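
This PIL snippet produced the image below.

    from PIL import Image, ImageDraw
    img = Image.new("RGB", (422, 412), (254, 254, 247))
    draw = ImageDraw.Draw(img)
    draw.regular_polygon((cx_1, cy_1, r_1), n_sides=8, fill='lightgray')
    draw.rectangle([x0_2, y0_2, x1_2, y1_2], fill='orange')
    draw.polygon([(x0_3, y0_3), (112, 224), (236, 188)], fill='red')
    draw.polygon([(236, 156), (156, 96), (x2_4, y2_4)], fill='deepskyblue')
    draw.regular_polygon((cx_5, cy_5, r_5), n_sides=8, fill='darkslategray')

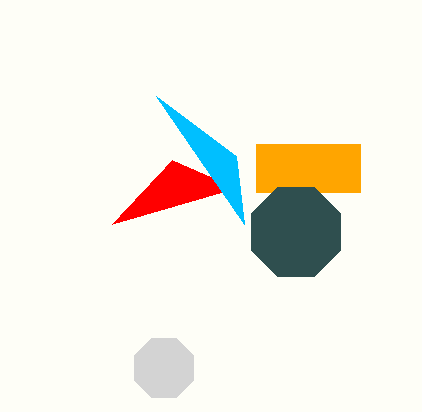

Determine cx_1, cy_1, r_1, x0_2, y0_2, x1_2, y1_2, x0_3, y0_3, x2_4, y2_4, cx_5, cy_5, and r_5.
cx_1 = 164
cy_1 = 368
r_1 = 32
x0_2 = 256
y0_2 = 144
x1_2 = 360
y1_2 = 192
x0_3 = 172
y0_3 = 160
x2_4 = 244
y2_4 = 224
cx_5 = 296
cy_5 = 232
r_5 = 48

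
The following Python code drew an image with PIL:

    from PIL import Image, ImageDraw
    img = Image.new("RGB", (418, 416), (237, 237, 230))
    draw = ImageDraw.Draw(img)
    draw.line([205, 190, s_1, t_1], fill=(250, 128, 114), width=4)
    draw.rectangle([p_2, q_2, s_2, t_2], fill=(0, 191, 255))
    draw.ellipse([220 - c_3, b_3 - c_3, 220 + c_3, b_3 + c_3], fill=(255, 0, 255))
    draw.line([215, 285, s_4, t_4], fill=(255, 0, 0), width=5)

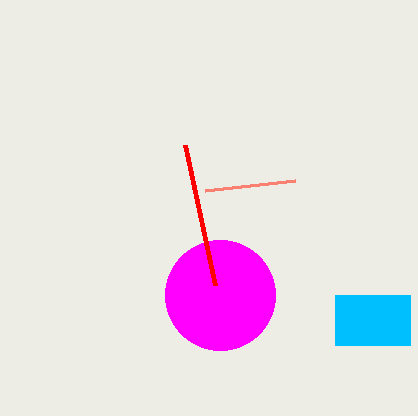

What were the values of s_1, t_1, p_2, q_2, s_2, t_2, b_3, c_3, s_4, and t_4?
s_1 = 295
t_1 = 180
p_2 = 335
q_2 = 295
s_2 = 410
t_2 = 345
b_3 = 295
c_3 = 55
s_4 = 185
t_4 = 145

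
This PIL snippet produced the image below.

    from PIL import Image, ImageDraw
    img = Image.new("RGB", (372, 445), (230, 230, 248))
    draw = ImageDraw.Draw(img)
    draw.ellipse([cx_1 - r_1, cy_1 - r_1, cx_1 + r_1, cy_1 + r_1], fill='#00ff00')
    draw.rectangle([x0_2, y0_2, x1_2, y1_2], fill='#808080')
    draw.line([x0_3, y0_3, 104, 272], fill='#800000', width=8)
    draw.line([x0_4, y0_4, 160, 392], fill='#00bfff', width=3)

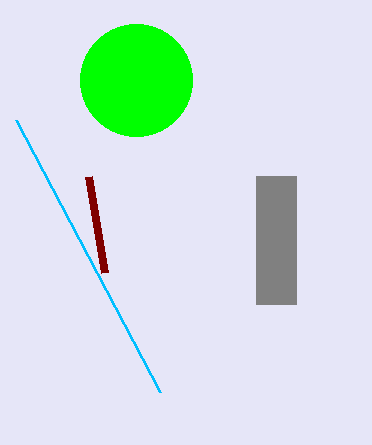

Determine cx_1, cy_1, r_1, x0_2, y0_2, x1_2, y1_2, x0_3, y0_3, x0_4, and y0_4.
cx_1 = 136, cy_1 = 80, r_1 = 56, x0_2 = 256, y0_2 = 176, x1_2 = 296, y1_2 = 304, x0_3 = 88, y0_3 = 176, x0_4 = 16, y0_4 = 120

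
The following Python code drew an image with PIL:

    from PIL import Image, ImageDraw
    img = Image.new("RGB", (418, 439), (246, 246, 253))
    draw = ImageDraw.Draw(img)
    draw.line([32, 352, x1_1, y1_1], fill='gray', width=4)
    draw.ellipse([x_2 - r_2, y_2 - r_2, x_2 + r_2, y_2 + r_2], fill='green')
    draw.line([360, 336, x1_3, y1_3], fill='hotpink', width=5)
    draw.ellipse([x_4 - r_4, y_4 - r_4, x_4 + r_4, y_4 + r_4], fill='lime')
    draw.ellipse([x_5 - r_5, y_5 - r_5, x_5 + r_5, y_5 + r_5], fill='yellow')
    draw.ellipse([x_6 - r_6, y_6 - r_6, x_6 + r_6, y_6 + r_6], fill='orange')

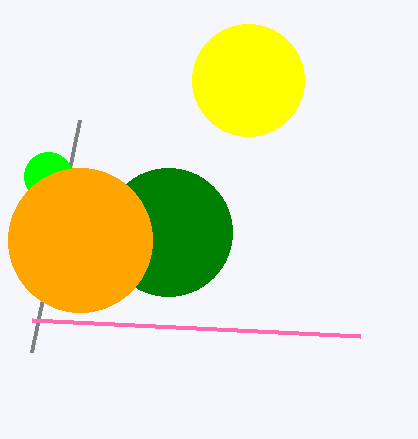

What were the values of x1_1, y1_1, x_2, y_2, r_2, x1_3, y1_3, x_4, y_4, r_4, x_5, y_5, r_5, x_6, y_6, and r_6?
x1_1 = 80; y1_1 = 120; x_2 = 168; y_2 = 232; r_2 = 64; x1_3 = 32; y1_3 = 320; x_4 = 48; y_4 = 176; r_4 = 24; x_5 = 248; y_5 = 80; r_5 = 56; x_6 = 80; y_6 = 240; r_6 = 72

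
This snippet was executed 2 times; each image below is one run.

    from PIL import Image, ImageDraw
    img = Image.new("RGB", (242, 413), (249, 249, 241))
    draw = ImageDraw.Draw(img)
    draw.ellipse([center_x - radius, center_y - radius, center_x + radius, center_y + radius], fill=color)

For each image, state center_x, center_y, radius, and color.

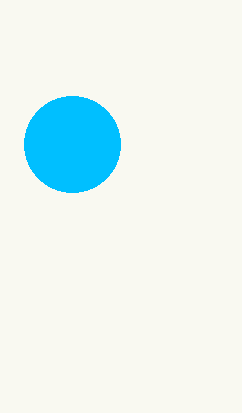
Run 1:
center_x = 72; center_y = 144; radius = 48; color = 'deepskyblue'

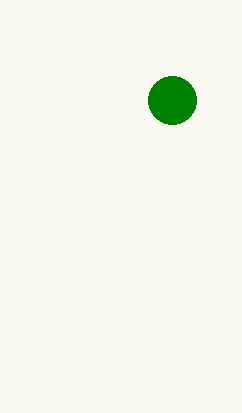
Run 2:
center_x = 172
center_y = 100
radius = 24
color = 'green'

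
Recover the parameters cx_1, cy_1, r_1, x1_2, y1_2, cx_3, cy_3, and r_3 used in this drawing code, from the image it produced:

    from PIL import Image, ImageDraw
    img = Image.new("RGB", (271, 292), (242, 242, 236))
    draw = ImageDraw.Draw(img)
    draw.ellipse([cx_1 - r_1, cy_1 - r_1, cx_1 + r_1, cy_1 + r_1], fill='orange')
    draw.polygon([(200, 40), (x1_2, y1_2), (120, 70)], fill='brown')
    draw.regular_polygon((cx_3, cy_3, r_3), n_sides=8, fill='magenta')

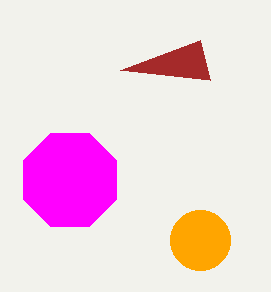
cx_1 = 200; cy_1 = 240; r_1 = 30; x1_2 = 210; y1_2 = 80; cx_3 = 70; cy_3 = 180; r_3 = 50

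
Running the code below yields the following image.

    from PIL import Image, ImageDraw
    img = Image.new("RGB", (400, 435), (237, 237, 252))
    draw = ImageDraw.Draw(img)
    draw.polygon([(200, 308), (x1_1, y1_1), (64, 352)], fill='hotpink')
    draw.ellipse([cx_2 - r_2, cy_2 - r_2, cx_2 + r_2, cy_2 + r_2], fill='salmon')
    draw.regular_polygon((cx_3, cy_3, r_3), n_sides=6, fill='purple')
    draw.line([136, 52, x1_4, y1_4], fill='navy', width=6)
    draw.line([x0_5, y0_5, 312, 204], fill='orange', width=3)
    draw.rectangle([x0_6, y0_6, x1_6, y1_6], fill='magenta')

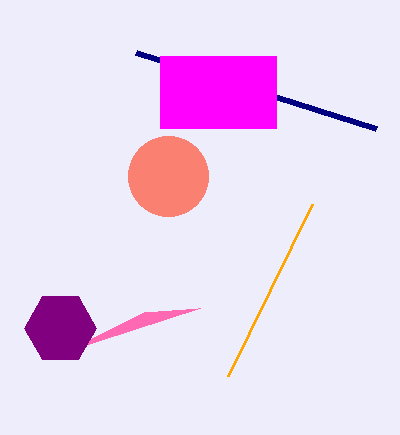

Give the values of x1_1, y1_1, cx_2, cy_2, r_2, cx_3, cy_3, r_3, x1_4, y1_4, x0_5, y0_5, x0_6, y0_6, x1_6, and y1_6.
x1_1 = 144
y1_1 = 312
cx_2 = 168
cy_2 = 176
r_2 = 40
cx_3 = 60
cy_3 = 328
r_3 = 36
x1_4 = 376
y1_4 = 128
x0_5 = 228
y0_5 = 376
x0_6 = 160
y0_6 = 56
x1_6 = 276
y1_6 = 128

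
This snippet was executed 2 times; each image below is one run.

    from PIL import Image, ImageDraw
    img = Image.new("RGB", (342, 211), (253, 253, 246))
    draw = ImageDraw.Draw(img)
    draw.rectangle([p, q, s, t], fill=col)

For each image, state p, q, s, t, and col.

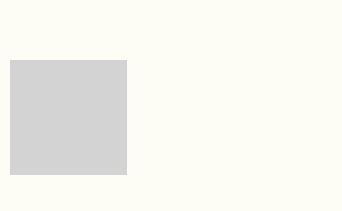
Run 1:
p = 10
q = 60
s = 126
t = 174
col = 'lightgray'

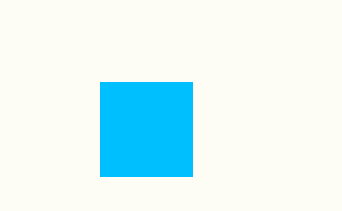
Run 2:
p = 100, q = 82, s = 192, t = 176, col = 'deepskyblue'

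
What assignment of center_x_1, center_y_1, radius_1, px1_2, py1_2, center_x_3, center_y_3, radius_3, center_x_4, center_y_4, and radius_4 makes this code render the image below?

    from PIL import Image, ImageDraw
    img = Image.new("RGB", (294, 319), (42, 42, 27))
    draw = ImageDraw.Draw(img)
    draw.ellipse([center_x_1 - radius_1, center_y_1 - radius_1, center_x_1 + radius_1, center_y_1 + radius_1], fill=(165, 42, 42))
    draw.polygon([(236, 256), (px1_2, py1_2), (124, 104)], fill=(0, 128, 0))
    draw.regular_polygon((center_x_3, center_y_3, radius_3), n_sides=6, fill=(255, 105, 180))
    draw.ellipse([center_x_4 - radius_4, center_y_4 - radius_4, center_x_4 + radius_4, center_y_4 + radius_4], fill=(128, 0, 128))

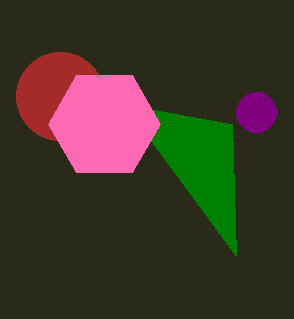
center_x_1 = 60
center_y_1 = 96
radius_1 = 44
px1_2 = 232
py1_2 = 124
center_x_3 = 104
center_y_3 = 124
radius_3 = 56
center_x_4 = 256
center_y_4 = 112
radius_4 = 20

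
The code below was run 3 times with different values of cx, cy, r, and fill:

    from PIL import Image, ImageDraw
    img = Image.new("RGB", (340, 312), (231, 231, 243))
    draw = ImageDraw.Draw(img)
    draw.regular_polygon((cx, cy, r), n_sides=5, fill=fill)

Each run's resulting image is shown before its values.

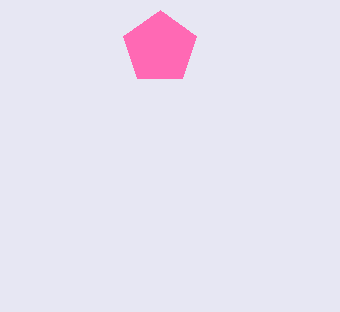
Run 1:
cx = 160, cy = 48, r = 38, fill = 'hotpink'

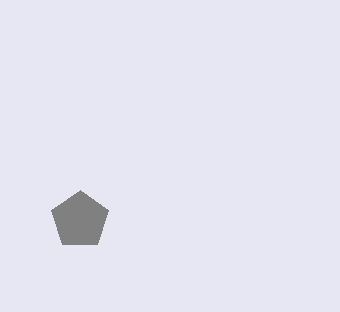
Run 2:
cx = 80; cy = 220; r = 30; fill = 'gray'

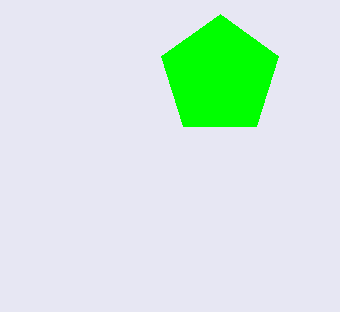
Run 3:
cx = 220, cy = 76, r = 62, fill = 'lime'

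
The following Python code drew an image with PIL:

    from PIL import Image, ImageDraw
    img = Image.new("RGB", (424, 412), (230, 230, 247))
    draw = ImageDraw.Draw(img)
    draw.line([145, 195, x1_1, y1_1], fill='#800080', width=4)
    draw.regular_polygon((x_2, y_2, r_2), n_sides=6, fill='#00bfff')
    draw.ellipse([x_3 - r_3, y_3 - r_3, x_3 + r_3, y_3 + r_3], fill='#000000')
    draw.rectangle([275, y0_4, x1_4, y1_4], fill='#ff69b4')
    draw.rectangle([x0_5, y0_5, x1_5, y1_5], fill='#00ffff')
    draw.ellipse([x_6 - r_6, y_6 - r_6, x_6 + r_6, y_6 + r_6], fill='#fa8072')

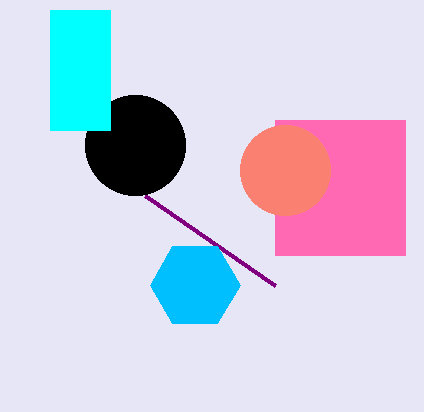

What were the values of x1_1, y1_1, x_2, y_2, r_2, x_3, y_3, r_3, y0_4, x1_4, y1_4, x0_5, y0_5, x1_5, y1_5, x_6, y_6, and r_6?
x1_1 = 275, y1_1 = 285, x_2 = 195, y_2 = 285, r_2 = 45, x_3 = 135, y_3 = 145, r_3 = 50, y0_4 = 120, x1_4 = 405, y1_4 = 255, x0_5 = 50, y0_5 = 10, x1_5 = 110, y1_5 = 130, x_6 = 285, y_6 = 170, r_6 = 45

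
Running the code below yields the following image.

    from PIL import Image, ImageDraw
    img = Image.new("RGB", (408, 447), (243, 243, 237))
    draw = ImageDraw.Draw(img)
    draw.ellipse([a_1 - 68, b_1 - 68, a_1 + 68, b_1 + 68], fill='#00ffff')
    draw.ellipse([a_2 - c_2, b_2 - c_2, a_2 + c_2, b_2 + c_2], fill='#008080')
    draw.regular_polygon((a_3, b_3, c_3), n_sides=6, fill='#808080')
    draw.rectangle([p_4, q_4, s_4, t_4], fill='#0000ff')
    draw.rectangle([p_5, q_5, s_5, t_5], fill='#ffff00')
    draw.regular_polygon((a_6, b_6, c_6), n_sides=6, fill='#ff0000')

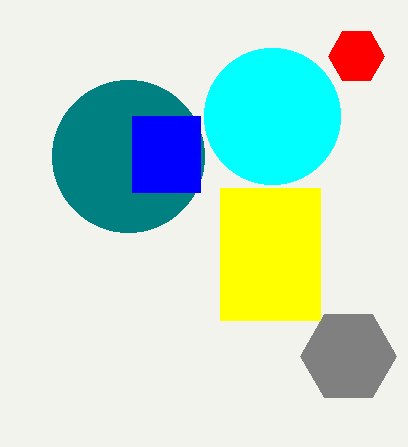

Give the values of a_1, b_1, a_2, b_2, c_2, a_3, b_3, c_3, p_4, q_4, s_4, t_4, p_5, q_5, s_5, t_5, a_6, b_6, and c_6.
a_1 = 272
b_1 = 116
a_2 = 128
b_2 = 156
c_2 = 76
a_3 = 348
b_3 = 356
c_3 = 48
p_4 = 132
q_4 = 116
s_4 = 200
t_4 = 192
p_5 = 220
q_5 = 188
s_5 = 320
t_5 = 320
a_6 = 356
b_6 = 56
c_6 = 28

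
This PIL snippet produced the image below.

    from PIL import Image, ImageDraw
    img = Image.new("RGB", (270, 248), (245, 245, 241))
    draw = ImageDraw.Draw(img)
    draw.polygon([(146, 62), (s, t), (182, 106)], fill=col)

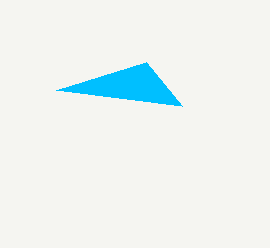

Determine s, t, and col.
s = 56; t = 90; col = 'deepskyblue'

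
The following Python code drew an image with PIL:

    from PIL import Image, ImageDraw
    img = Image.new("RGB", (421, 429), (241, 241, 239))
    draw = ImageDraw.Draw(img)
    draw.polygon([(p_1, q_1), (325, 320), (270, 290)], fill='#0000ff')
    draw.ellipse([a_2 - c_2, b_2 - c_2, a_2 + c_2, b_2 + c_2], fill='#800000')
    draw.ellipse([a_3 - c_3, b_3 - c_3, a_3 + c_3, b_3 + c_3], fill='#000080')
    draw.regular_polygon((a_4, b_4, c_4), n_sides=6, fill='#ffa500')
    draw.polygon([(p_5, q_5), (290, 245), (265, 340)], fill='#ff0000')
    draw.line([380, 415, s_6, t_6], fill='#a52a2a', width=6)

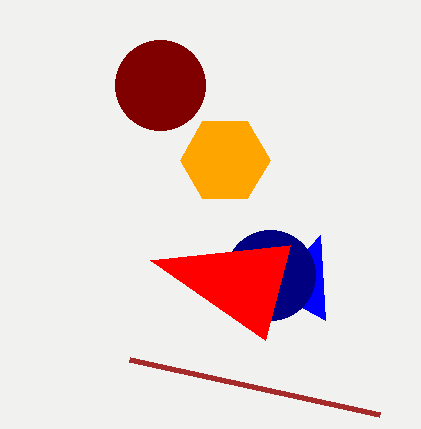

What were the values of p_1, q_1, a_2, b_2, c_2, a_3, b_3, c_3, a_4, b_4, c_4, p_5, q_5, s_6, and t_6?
p_1 = 320
q_1 = 235
a_2 = 160
b_2 = 85
c_2 = 45
a_3 = 270
b_3 = 275
c_3 = 45
a_4 = 225
b_4 = 160
c_4 = 45
p_5 = 150
q_5 = 260
s_6 = 130
t_6 = 360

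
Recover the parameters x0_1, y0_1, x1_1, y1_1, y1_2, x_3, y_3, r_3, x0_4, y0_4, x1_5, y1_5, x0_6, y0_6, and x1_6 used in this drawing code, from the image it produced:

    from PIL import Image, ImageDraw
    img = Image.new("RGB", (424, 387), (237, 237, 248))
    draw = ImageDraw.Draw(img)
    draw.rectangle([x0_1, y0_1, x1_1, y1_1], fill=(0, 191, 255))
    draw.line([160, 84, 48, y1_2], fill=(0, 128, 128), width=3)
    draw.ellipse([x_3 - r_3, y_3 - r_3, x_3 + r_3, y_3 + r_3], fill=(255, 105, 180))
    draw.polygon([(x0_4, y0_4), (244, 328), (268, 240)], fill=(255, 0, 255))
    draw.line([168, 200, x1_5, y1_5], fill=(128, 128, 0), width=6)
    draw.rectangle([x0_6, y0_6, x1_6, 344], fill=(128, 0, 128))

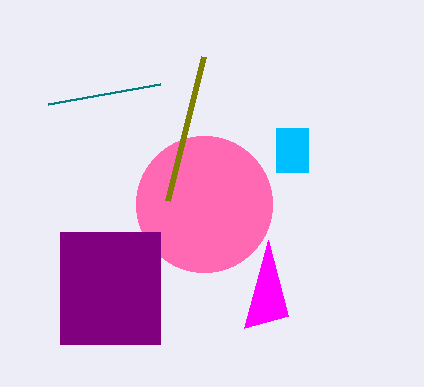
x0_1 = 276, y0_1 = 128, x1_1 = 308, y1_1 = 172, y1_2 = 104, x_3 = 204, y_3 = 204, r_3 = 68, x0_4 = 288, y0_4 = 316, x1_5 = 204, y1_5 = 56, x0_6 = 60, y0_6 = 232, x1_6 = 160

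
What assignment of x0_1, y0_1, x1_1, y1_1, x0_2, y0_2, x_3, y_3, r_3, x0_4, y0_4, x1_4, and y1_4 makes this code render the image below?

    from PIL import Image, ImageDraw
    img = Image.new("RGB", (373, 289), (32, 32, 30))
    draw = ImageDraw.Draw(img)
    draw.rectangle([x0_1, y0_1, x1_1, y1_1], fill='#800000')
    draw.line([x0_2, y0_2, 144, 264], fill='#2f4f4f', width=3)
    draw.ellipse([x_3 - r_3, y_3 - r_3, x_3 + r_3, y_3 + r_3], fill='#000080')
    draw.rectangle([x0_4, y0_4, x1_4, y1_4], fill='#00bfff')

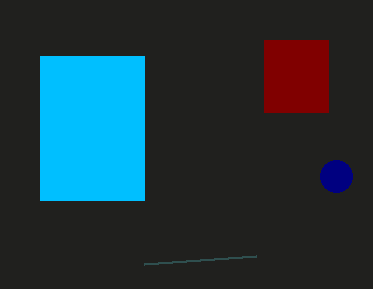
x0_1 = 264
y0_1 = 40
x1_1 = 328
y1_1 = 112
x0_2 = 256
y0_2 = 256
x_3 = 336
y_3 = 176
r_3 = 16
x0_4 = 40
y0_4 = 56
x1_4 = 144
y1_4 = 200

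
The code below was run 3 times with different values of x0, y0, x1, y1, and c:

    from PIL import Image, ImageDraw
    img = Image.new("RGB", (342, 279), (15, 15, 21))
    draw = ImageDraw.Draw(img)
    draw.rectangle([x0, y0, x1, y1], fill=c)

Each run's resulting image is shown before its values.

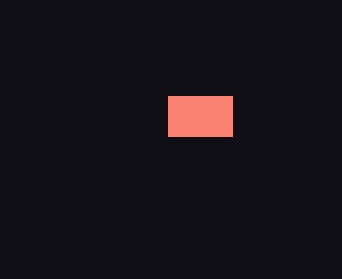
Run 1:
x0 = 168, y0 = 96, x1 = 232, y1 = 136, c = 'salmon'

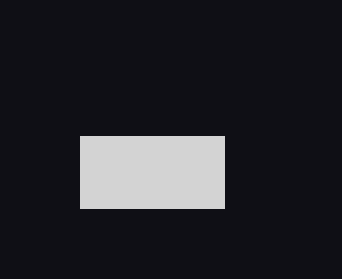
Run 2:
x0 = 80
y0 = 136
x1 = 224
y1 = 208
c = 'lightgray'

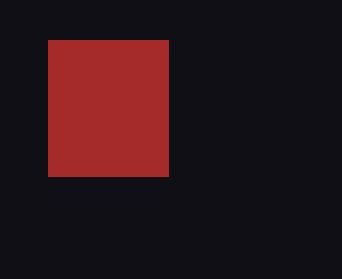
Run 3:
x0 = 48; y0 = 40; x1 = 168; y1 = 176; c = 'brown'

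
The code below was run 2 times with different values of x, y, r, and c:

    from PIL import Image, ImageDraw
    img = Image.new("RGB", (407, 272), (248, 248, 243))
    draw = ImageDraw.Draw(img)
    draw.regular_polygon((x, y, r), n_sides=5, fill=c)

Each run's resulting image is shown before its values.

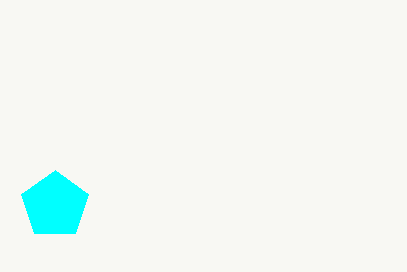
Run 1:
x = 55
y = 205
r = 35
c = 'cyan'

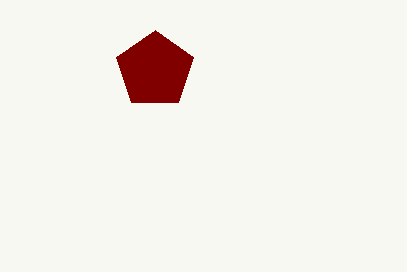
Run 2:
x = 155, y = 70, r = 40, c = 'maroon'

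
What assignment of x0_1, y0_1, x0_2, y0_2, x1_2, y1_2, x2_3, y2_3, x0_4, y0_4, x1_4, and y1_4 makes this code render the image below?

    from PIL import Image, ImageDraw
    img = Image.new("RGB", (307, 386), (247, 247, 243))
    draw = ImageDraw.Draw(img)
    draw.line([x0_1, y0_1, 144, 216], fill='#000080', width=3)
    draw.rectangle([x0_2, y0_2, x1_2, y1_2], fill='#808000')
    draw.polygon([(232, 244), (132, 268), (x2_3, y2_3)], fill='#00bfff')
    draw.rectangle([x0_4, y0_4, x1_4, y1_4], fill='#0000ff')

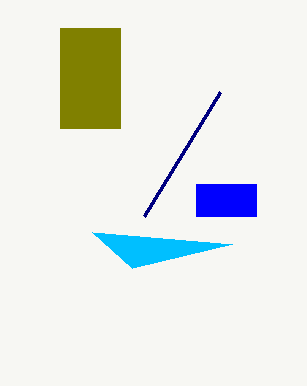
x0_1 = 220; y0_1 = 92; x0_2 = 60; y0_2 = 28; x1_2 = 120; y1_2 = 128; x2_3 = 92; y2_3 = 232; x0_4 = 196; y0_4 = 184; x1_4 = 256; y1_4 = 216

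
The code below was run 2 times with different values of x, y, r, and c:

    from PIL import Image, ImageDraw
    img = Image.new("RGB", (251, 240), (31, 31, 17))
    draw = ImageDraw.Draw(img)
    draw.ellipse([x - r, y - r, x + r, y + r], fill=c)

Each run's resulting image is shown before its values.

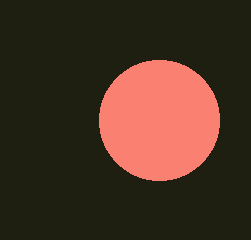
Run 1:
x = 159
y = 120
r = 60
c = 'salmon'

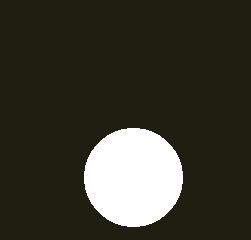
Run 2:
x = 133, y = 177, r = 49, c = 'white'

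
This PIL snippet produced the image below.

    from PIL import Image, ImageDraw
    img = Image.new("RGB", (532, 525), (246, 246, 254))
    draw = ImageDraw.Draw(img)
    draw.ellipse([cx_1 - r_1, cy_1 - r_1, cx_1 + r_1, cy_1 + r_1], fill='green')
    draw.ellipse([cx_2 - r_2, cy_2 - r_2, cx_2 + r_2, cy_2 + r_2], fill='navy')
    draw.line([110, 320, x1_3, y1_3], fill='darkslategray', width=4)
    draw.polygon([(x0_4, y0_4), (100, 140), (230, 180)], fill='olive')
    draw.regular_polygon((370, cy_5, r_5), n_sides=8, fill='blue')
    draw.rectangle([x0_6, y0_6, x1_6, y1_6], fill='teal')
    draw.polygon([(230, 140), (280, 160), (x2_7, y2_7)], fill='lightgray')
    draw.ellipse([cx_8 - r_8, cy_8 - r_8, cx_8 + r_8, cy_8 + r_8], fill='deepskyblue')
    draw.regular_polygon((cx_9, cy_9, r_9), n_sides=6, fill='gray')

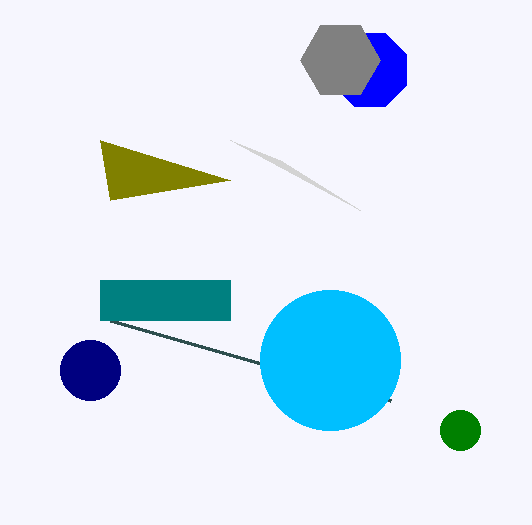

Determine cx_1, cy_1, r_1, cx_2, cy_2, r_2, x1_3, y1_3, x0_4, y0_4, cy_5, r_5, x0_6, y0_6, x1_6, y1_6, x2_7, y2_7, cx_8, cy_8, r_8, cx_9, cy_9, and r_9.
cx_1 = 460; cy_1 = 430; r_1 = 20; cx_2 = 90; cy_2 = 370; r_2 = 30; x1_3 = 390; y1_3 = 400; x0_4 = 110; y0_4 = 200; cy_5 = 70; r_5 = 40; x0_6 = 100; y0_6 = 280; x1_6 = 230; y1_6 = 320; x2_7 = 360; y2_7 = 210; cx_8 = 330; cy_8 = 360; r_8 = 70; cx_9 = 340; cy_9 = 60; r_9 = 40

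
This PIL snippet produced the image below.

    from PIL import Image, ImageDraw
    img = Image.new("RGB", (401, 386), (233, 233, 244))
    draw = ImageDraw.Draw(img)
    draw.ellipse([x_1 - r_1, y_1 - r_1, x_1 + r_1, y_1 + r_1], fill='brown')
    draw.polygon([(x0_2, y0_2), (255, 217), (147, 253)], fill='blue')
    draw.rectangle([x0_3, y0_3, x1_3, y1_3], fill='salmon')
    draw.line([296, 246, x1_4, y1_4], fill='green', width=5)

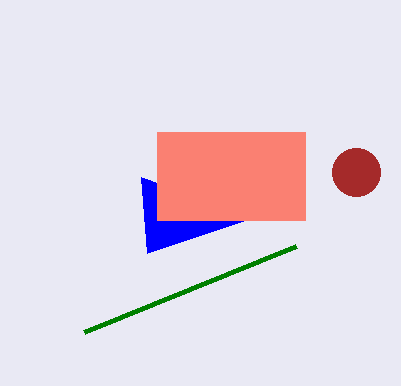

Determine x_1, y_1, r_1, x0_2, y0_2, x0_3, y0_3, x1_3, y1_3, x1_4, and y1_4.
x_1 = 356; y_1 = 172; r_1 = 24; x0_2 = 141; y0_2 = 177; x0_3 = 157; y0_3 = 132; x1_3 = 305; y1_3 = 220; x1_4 = 84; y1_4 = 332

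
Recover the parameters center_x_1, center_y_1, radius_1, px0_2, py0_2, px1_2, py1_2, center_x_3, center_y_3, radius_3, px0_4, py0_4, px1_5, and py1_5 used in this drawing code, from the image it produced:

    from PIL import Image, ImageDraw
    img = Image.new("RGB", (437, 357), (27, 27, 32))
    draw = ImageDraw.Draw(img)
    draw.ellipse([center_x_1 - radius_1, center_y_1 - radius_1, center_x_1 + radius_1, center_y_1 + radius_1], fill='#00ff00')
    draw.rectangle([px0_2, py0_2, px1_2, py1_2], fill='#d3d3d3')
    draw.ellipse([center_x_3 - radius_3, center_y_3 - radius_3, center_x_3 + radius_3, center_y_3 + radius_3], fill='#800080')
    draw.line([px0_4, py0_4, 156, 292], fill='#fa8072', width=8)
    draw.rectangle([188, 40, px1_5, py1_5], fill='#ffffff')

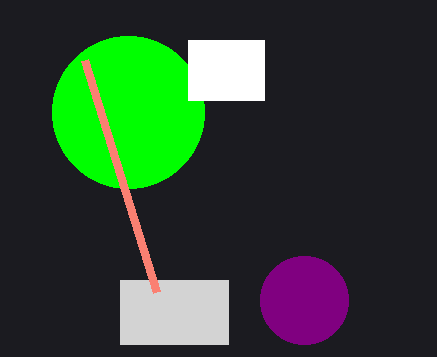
center_x_1 = 128, center_y_1 = 112, radius_1 = 76, px0_2 = 120, py0_2 = 280, px1_2 = 228, py1_2 = 344, center_x_3 = 304, center_y_3 = 300, radius_3 = 44, px0_4 = 84, py0_4 = 60, px1_5 = 264, py1_5 = 100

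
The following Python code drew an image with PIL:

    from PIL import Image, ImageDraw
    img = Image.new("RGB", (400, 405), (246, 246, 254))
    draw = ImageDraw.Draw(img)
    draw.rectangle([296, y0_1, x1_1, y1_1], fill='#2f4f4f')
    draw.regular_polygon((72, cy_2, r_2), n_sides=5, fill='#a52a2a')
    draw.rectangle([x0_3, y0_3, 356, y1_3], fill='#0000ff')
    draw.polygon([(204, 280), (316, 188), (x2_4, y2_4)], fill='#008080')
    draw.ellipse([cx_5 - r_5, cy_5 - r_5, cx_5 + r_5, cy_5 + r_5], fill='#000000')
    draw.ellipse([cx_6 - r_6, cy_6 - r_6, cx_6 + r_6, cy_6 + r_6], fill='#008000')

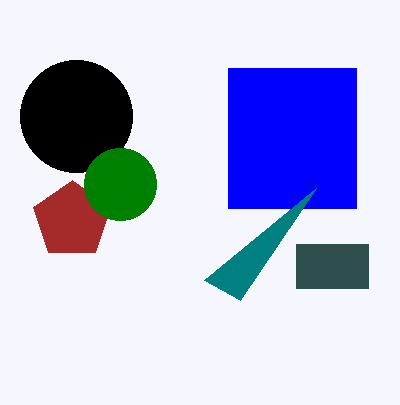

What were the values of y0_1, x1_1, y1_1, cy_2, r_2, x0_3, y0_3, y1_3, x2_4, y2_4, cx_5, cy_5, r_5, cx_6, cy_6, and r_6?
y0_1 = 244
x1_1 = 368
y1_1 = 288
cy_2 = 220
r_2 = 40
x0_3 = 228
y0_3 = 68
y1_3 = 208
x2_4 = 240
y2_4 = 300
cx_5 = 76
cy_5 = 116
r_5 = 56
cx_6 = 120
cy_6 = 184
r_6 = 36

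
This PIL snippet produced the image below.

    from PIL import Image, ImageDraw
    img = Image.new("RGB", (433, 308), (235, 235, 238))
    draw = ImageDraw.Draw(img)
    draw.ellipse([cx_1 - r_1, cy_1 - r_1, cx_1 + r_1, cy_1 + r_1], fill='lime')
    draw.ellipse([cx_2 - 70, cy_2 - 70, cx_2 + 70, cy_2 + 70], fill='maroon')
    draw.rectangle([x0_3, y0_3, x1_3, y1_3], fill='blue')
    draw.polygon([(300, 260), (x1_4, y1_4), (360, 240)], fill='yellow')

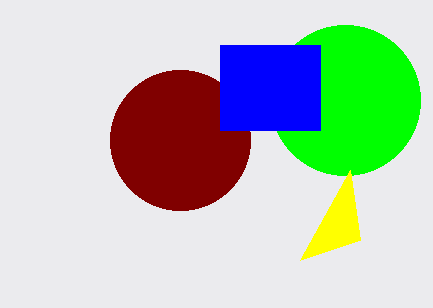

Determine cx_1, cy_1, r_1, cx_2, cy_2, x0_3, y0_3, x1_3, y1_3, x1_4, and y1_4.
cx_1 = 345
cy_1 = 100
r_1 = 75
cx_2 = 180
cy_2 = 140
x0_3 = 220
y0_3 = 45
x1_3 = 320
y1_3 = 130
x1_4 = 350
y1_4 = 170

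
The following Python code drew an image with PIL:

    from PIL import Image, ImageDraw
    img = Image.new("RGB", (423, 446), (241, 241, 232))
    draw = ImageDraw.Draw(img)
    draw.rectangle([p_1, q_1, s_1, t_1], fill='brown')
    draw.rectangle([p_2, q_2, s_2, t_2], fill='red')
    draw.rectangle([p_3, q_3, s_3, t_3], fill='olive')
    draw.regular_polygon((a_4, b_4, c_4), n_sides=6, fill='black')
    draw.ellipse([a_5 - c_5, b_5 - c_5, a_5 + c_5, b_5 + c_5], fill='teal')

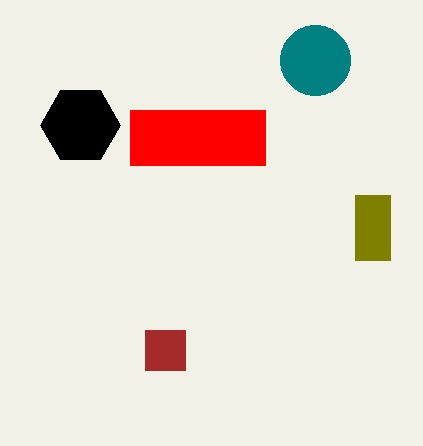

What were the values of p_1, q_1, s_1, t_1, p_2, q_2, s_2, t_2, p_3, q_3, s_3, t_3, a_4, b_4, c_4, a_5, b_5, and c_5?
p_1 = 145
q_1 = 330
s_1 = 185
t_1 = 370
p_2 = 130
q_2 = 110
s_2 = 265
t_2 = 165
p_3 = 355
q_3 = 195
s_3 = 390
t_3 = 260
a_4 = 80
b_4 = 125
c_4 = 40
a_5 = 315
b_5 = 60
c_5 = 35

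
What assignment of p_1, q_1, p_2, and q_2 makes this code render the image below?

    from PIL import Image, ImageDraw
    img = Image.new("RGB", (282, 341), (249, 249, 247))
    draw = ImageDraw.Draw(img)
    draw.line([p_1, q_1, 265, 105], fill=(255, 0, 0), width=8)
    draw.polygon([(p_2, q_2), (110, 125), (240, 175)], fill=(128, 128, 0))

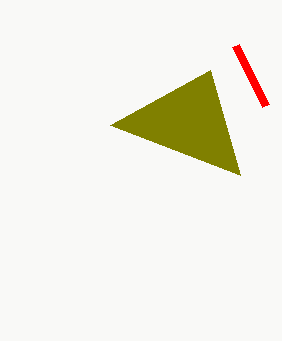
p_1 = 235; q_1 = 45; p_2 = 210; q_2 = 70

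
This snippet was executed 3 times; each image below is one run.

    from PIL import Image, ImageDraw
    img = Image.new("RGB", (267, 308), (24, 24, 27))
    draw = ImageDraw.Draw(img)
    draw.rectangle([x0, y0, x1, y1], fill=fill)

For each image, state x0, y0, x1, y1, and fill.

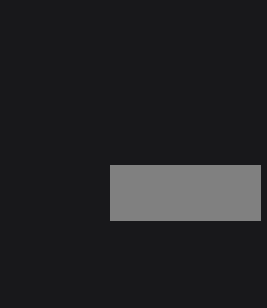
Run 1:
x0 = 110; y0 = 165; x1 = 260; y1 = 220; fill = 'gray'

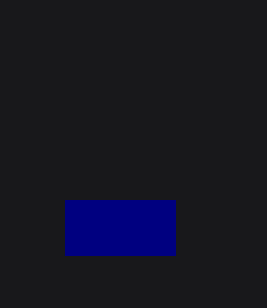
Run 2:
x0 = 65, y0 = 200, x1 = 175, y1 = 255, fill = 'navy'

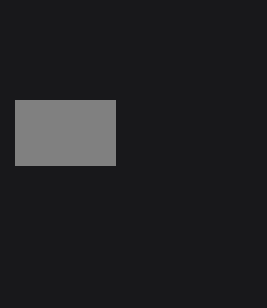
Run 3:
x0 = 15, y0 = 100, x1 = 115, y1 = 165, fill = 'gray'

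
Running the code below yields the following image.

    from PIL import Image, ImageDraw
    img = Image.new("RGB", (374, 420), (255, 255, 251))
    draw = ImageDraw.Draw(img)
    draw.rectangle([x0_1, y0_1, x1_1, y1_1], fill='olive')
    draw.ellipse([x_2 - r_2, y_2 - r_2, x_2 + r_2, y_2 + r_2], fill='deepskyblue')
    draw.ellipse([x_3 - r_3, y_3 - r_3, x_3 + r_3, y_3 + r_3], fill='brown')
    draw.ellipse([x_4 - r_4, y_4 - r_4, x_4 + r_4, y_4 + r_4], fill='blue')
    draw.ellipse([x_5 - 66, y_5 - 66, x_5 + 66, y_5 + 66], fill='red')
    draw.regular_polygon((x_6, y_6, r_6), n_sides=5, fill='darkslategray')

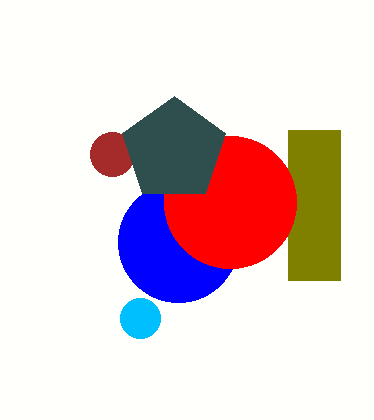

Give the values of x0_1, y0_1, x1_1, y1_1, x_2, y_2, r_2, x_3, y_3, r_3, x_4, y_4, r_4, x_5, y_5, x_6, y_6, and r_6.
x0_1 = 288, y0_1 = 130, x1_1 = 340, y1_1 = 280, x_2 = 140, y_2 = 318, r_2 = 20, x_3 = 112, y_3 = 154, r_3 = 22, x_4 = 178, y_4 = 242, r_4 = 60, x_5 = 230, y_5 = 202, x_6 = 174, y_6 = 150, r_6 = 54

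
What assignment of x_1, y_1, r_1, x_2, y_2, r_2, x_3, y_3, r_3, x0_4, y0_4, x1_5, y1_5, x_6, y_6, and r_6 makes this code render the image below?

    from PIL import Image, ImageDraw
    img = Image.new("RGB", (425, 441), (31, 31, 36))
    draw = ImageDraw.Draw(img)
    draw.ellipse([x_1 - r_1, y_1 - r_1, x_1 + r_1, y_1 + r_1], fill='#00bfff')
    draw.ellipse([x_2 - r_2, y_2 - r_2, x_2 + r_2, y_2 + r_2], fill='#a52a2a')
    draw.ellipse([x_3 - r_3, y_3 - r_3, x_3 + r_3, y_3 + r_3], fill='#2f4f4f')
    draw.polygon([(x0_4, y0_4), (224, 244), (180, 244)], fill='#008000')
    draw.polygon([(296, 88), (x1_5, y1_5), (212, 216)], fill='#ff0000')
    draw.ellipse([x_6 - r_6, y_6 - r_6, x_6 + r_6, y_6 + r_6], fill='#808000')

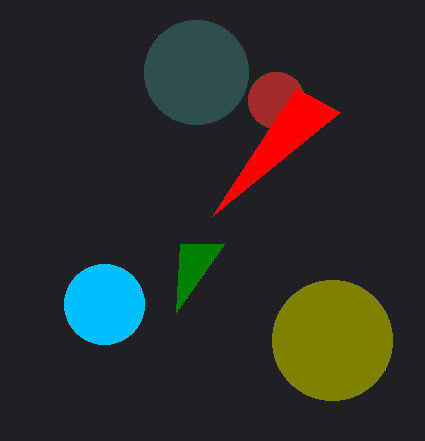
x_1 = 104, y_1 = 304, r_1 = 40, x_2 = 276, y_2 = 100, r_2 = 28, x_3 = 196, y_3 = 72, r_3 = 52, x0_4 = 176, y0_4 = 312, x1_5 = 340, y1_5 = 112, x_6 = 332, y_6 = 340, r_6 = 60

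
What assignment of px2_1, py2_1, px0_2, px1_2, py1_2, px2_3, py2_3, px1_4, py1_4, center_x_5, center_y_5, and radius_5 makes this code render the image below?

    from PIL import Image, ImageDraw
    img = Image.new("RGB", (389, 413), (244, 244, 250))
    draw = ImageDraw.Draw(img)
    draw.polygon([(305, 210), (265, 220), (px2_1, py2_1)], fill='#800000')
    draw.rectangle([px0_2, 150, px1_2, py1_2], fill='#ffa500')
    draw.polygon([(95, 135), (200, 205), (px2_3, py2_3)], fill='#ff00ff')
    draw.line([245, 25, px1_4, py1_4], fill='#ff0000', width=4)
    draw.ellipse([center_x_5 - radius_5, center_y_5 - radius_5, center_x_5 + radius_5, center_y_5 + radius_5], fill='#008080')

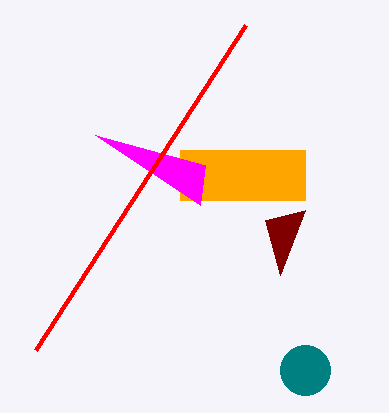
px2_1 = 280; py2_1 = 275; px0_2 = 180; px1_2 = 305; py1_2 = 200; px2_3 = 205; py2_3 = 165; px1_4 = 35; py1_4 = 350; center_x_5 = 305; center_y_5 = 370; radius_5 = 25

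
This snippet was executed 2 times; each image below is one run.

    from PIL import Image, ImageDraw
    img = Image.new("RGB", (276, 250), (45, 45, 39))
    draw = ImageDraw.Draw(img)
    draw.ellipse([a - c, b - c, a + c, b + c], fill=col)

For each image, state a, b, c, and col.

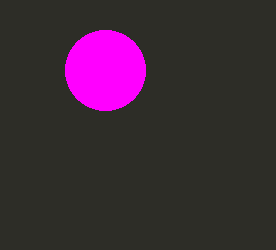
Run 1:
a = 105
b = 70
c = 40
col = 'magenta'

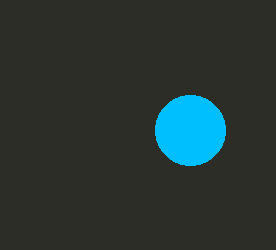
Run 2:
a = 190, b = 130, c = 35, col = 'deepskyblue'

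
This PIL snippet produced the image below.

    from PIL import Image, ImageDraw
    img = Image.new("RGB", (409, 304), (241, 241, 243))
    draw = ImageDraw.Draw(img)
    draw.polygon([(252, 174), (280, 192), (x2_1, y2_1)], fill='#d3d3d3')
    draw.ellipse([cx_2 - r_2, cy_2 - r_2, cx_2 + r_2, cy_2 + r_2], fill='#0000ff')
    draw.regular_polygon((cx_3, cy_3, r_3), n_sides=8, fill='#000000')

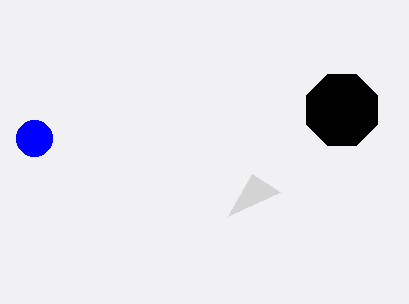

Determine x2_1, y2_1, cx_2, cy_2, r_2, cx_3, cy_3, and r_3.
x2_1 = 228, y2_1 = 216, cx_2 = 34, cy_2 = 138, r_2 = 18, cx_3 = 342, cy_3 = 110, r_3 = 38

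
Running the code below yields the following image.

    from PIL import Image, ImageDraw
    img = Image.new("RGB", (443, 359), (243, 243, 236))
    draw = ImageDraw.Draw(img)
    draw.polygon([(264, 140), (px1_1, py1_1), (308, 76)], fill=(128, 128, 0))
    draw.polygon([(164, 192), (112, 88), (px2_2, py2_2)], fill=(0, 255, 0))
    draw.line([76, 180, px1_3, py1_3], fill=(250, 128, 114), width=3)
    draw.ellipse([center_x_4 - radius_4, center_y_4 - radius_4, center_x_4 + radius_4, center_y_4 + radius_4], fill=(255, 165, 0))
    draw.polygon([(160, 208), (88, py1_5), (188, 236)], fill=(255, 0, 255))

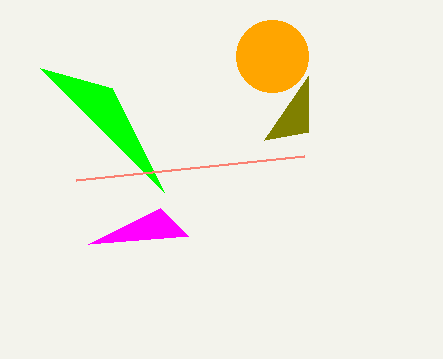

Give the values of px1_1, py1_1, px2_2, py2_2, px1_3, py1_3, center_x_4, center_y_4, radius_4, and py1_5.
px1_1 = 308; py1_1 = 132; px2_2 = 40; py2_2 = 68; px1_3 = 304; py1_3 = 156; center_x_4 = 272; center_y_4 = 56; radius_4 = 36; py1_5 = 244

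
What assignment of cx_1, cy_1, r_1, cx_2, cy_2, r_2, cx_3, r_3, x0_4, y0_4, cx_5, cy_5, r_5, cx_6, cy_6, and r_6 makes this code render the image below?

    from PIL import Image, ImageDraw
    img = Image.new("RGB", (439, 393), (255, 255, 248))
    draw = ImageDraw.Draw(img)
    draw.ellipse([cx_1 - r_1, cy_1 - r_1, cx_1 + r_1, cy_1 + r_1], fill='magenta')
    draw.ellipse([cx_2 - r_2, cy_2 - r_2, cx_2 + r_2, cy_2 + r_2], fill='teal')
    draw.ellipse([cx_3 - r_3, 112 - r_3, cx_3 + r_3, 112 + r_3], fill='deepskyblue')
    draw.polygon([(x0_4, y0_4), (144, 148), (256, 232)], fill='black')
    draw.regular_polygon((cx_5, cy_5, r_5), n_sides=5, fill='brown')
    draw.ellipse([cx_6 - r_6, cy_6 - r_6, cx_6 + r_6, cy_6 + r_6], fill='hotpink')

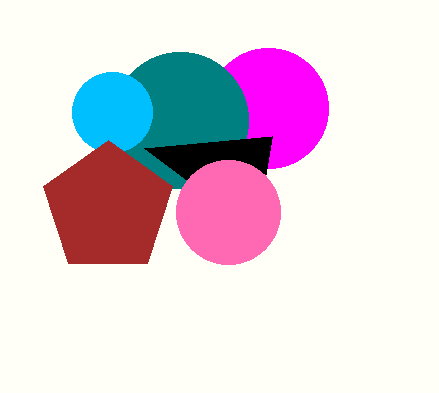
cx_1 = 268; cy_1 = 108; r_1 = 60; cx_2 = 180; cy_2 = 120; r_2 = 68; cx_3 = 112; r_3 = 40; x0_4 = 272; y0_4 = 136; cx_5 = 108; cy_5 = 208; r_5 = 68; cx_6 = 228; cy_6 = 212; r_6 = 52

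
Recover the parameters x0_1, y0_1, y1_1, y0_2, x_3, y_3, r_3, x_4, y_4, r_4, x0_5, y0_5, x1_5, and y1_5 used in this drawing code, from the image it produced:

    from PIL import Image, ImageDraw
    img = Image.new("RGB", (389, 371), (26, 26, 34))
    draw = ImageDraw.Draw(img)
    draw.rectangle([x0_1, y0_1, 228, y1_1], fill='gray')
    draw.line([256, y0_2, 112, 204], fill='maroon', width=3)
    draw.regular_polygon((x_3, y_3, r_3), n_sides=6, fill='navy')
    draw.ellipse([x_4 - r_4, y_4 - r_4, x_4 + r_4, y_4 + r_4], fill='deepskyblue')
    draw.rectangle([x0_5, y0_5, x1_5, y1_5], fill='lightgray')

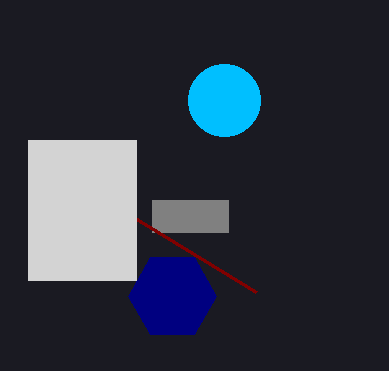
x0_1 = 152, y0_1 = 200, y1_1 = 232, y0_2 = 292, x_3 = 172, y_3 = 296, r_3 = 44, x_4 = 224, y_4 = 100, r_4 = 36, x0_5 = 28, y0_5 = 140, x1_5 = 136, y1_5 = 280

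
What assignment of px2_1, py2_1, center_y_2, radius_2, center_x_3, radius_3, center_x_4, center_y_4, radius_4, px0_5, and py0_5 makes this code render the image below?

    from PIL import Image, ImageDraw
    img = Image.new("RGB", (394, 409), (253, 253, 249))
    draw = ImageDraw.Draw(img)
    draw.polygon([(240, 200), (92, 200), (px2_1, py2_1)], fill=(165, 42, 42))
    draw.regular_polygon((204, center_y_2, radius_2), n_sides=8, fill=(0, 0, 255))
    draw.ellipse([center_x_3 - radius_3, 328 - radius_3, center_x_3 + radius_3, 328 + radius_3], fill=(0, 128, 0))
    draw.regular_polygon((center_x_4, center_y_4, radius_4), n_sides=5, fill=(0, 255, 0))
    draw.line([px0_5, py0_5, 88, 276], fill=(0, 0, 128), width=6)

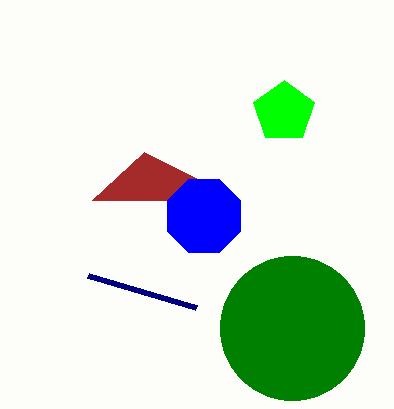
px2_1 = 144; py2_1 = 152; center_y_2 = 216; radius_2 = 40; center_x_3 = 292; radius_3 = 72; center_x_4 = 284; center_y_4 = 112; radius_4 = 32; px0_5 = 196; py0_5 = 308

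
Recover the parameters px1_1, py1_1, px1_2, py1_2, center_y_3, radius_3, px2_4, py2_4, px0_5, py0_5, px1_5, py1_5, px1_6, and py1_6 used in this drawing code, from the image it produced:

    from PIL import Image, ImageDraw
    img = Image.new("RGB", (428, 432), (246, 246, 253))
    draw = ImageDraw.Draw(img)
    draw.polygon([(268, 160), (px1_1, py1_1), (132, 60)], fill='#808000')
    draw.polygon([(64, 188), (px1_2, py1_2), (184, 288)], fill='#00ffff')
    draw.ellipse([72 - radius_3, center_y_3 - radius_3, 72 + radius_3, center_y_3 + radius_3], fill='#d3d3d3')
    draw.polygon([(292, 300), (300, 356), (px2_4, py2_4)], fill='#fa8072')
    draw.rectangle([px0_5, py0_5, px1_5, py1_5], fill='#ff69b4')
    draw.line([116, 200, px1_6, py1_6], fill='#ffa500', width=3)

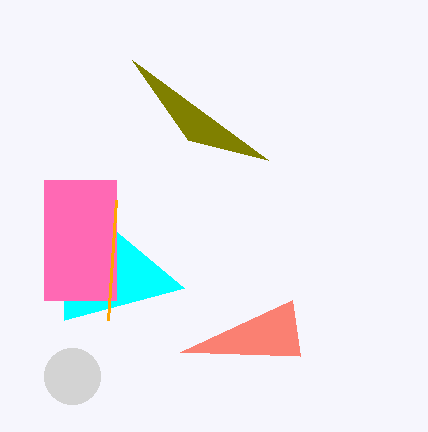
px1_1 = 188, py1_1 = 140, px1_2 = 64, py1_2 = 320, center_y_3 = 376, radius_3 = 28, px2_4 = 180, py2_4 = 352, px0_5 = 44, py0_5 = 180, px1_5 = 116, py1_5 = 300, px1_6 = 108, py1_6 = 320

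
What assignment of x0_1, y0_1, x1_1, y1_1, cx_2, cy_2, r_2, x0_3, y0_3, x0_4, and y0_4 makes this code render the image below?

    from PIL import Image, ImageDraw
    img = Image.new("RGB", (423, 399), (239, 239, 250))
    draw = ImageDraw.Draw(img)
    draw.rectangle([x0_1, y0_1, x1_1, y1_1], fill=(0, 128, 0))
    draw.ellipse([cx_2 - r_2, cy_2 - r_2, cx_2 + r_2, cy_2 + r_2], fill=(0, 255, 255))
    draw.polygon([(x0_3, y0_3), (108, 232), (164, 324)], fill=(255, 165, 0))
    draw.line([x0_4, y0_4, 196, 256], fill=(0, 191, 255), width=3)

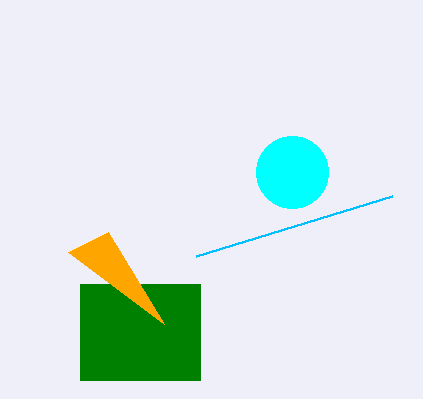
x0_1 = 80, y0_1 = 284, x1_1 = 200, y1_1 = 380, cx_2 = 292, cy_2 = 172, r_2 = 36, x0_3 = 68, y0_3 = 252, x0_4 = 392, y0_4 = 196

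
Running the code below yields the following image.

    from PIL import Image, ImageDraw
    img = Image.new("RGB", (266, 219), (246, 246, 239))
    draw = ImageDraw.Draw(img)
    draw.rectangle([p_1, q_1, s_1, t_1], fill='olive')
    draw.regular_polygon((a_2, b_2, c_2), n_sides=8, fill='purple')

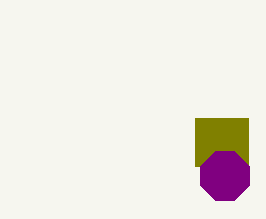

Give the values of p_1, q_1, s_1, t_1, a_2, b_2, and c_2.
p_1 = 195; q_1 = 118; s_1 = 248; t_1 = 166; a_2 = 225; b_2 = 176; c_2 = 26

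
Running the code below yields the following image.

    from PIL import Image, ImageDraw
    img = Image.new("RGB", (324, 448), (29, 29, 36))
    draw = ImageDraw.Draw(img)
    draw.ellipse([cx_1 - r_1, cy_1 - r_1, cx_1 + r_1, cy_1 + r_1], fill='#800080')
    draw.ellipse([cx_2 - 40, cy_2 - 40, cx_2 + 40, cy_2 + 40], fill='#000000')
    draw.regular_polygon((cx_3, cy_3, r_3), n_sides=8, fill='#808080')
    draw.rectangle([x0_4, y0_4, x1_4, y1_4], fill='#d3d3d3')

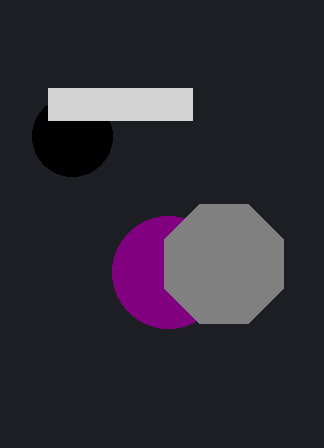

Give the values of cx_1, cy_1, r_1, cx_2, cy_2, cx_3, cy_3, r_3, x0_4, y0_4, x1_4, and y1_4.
cx_1 = 168, cy_1 = 272, r_1 = 56, cx_2 = 72, cy_2 = 136, cx_3 = 224, cy_3 = 264, r_3 = 64, x0_4 = 48, y0_4 = 88, x1_4 = 192, y1_4 = 120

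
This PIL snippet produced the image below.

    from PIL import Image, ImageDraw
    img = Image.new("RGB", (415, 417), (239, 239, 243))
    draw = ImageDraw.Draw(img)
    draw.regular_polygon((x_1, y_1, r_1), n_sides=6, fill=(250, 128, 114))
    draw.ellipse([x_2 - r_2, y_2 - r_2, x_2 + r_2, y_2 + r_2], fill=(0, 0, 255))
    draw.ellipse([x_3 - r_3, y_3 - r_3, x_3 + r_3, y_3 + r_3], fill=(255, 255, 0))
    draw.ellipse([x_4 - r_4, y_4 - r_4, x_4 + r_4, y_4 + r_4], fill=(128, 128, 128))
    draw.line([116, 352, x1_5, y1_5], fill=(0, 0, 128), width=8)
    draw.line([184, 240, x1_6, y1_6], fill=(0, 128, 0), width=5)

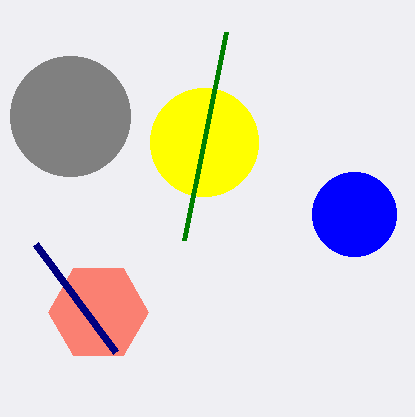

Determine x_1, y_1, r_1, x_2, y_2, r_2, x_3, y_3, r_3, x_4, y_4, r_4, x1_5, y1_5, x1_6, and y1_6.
x_1 = 98
y_1 = 312
r_1 = 50
x_2 = 354
y_2 = 214
r_2 = 42
x_3 = 204
y_3 = 142
r_3 = 54
x_4 = 70
y_4 = 116
r_4 = 60
x1_5 = 36
y1_5 = 244
x1_6 = 226
y1_6 = 32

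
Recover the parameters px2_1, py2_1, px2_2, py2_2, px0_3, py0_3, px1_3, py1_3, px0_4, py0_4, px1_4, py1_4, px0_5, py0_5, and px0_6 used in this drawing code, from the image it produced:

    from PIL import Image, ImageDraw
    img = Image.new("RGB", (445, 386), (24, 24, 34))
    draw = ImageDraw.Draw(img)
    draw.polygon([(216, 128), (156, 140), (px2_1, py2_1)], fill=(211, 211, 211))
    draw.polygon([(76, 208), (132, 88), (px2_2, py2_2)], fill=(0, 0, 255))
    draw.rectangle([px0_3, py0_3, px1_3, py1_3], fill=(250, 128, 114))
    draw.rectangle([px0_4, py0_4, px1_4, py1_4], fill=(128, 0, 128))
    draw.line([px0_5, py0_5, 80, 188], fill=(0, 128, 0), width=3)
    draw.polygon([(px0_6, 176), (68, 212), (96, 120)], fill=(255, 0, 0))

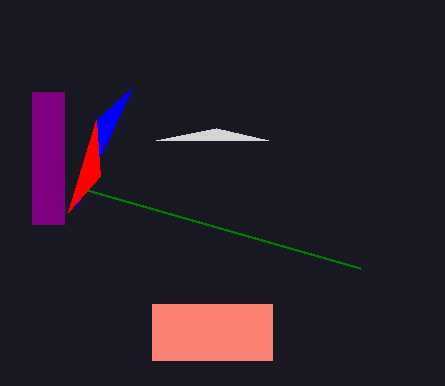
px2_1 = 268, py2_1 = 140, px2_2 = 96, py2_2 = 120, px0_3 = 152, py0_3 = 304, px1_3 = 272, py1_3 = 360, px0_4 = 32, py0_4 = 92, px1_4 = 64, py1_4 = 224, px0_5 = 360, py0_5 = 268, px0_6 = 100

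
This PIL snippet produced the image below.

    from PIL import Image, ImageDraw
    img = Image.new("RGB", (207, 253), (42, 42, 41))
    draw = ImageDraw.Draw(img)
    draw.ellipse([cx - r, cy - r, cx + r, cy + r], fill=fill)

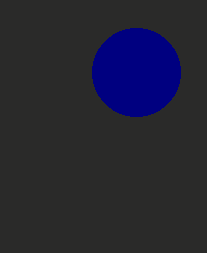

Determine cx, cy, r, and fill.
cx = 136
cy = 72
r = 44
fill = 'navy'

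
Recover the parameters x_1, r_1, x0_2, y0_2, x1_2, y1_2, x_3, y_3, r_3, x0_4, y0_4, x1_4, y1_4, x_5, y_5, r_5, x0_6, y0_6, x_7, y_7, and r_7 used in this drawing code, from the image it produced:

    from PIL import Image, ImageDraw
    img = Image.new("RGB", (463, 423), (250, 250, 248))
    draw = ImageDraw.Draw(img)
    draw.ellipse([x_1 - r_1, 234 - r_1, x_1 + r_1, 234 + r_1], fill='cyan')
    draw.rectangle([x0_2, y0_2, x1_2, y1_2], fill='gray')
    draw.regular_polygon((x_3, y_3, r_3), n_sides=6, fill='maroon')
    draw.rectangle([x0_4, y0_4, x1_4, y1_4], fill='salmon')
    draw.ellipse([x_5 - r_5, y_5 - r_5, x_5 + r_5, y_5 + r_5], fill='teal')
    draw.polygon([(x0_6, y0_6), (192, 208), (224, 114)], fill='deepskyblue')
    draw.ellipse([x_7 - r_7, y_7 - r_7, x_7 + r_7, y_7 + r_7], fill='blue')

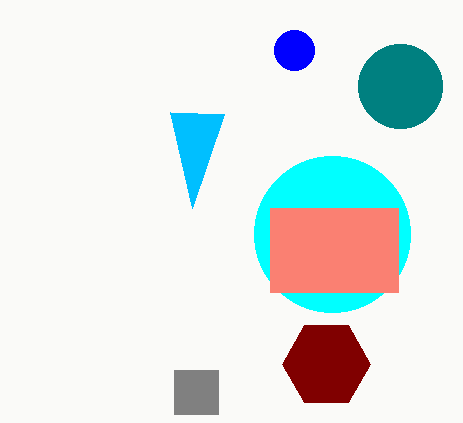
x_1 = 332, r_1 = 78, x0_2 = 174, y0_2 = 370, x1_2 = 218, y1_2 = 414, x_3 = 326, y_3 = 364, r_3 = 44, x0_4 = 270, y0_4 = 208, x1_4 = 398, y1_4 = 292, x_5 = 400, y_5 = 86, r_5 = 42, x0_6 = 170, y0_6 = 112, x_7 = 294, y_7 = 50, r_7 = 20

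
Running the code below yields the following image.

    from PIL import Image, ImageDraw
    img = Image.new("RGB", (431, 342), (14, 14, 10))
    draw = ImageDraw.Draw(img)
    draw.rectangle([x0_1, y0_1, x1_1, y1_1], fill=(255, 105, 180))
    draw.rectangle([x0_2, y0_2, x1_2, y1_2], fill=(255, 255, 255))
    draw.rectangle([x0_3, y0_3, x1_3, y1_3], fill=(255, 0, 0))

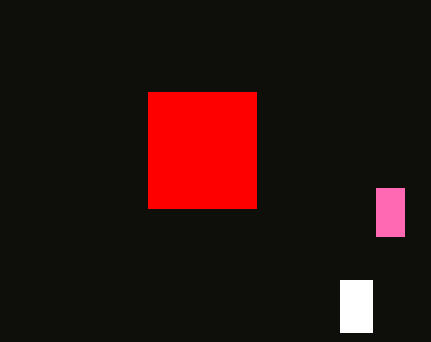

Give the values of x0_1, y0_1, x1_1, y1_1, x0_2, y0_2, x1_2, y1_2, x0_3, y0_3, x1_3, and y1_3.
x0_1 = 376, y0_1 = 188, x1_1 = 404, y1_1 = 236, x0_2 = 340, y0_2 = 280, x1_2 = 372, y1_2 = 332, x0_3 = 148, y0_3 = 92, x1_3 = 256, y1_3 = 208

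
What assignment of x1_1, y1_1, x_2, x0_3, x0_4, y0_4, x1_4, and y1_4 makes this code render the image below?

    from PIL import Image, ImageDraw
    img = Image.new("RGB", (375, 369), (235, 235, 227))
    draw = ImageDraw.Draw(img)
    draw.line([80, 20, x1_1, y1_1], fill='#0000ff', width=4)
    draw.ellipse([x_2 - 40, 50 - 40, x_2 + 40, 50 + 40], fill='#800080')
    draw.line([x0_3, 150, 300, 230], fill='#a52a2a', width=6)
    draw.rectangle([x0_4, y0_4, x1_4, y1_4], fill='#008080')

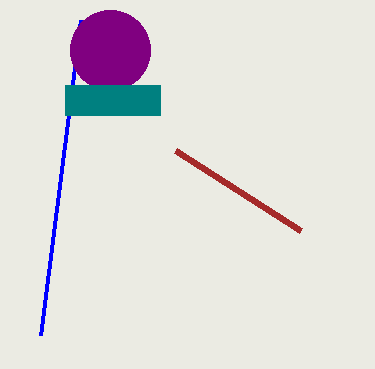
x1_1 = 40; y1_1 = 335; x_2 = 110; x0_3 = 175; x0_4 = 65; y0_4 = 85; x1_4 = 160; y1_4 = 115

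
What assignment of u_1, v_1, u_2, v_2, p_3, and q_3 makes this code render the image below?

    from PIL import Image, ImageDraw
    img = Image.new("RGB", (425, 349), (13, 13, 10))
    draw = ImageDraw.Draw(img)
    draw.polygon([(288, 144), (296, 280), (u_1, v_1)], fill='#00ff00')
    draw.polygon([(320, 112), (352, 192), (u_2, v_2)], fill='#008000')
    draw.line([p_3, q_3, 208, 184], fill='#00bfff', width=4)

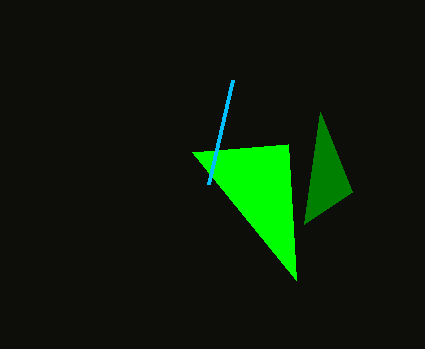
u_1 = 192
v_1 = 152
u_2 = 304
v_2 = 224
p_3 = 232
q_3 = 80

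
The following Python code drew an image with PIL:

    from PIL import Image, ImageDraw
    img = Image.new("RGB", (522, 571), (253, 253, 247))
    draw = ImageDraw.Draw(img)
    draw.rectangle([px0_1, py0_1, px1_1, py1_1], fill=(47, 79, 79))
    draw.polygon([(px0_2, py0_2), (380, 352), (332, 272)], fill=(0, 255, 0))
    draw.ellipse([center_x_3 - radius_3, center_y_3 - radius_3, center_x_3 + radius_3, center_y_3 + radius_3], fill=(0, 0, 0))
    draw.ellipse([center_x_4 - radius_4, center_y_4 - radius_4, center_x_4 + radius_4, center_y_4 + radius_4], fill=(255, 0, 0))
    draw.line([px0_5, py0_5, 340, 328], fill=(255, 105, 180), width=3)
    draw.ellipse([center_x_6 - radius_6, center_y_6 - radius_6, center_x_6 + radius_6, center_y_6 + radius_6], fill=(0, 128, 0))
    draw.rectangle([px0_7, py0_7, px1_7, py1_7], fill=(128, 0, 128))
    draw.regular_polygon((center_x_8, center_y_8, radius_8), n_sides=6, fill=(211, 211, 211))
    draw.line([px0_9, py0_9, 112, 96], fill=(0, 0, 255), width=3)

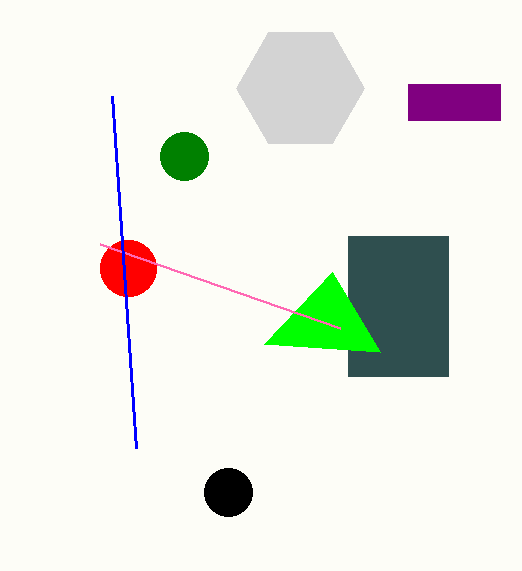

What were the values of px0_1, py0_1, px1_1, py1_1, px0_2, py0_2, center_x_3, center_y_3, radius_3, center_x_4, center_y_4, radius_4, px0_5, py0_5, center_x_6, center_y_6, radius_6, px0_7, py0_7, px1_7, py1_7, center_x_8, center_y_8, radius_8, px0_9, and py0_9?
px0_1 = 348, py0_1 = 236, px1_1 = 448, py1_1 = 376, px0_2 = 264, py0_2 = 344, center_x_3 = 228, center_y_3 = 492, radius_3 = 24, center_x_4 = 128, center_y_4 = 268, radius_4 = 28, px0_5 = 100, py0_5 = 244, center_x_6 = 184, center_y_6 = 156, radius_6 = 24, px0_7 = 408, py0_7 = 84, px1_7 = 500, py1_7 = 120, center_x_8 = 300, center_y_8 = 88, radius_8 = 64, px0_9 = 136, py0_9 = 448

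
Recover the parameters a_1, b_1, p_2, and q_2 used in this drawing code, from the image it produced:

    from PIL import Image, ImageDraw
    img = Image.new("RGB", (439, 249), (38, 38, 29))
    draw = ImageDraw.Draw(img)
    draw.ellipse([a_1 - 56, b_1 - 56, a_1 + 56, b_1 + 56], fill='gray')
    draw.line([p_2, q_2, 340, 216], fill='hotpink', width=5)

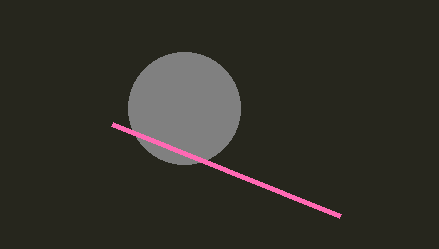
a_1 = 184, b_1 = 108, p_2 = 112, q_2 = 124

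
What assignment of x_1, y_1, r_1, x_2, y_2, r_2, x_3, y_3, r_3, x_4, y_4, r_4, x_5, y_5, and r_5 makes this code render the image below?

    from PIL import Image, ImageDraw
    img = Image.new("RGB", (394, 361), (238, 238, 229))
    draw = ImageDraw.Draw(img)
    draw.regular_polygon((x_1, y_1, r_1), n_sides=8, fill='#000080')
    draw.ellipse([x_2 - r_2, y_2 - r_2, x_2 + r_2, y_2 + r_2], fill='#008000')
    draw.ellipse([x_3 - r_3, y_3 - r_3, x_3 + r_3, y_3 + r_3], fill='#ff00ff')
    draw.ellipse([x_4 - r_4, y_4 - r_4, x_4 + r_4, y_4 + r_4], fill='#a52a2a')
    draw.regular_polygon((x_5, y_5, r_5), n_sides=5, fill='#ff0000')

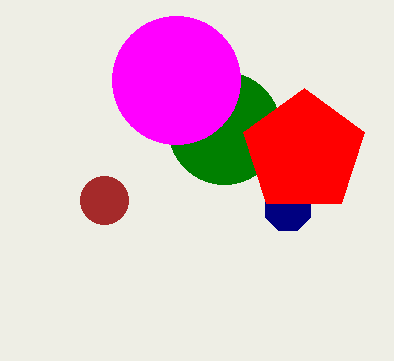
x_1 = 288; y_1 = 208; r_1 = 24; x_2 = 224; y_2 = 128; r_2 = 56; x_3 = 176; y_3 = 80; r_3 = 64; x_4 = 104; y_4 = 200; r_4 = 24; x_5 = 304; y_5 = 152; r_5 = 64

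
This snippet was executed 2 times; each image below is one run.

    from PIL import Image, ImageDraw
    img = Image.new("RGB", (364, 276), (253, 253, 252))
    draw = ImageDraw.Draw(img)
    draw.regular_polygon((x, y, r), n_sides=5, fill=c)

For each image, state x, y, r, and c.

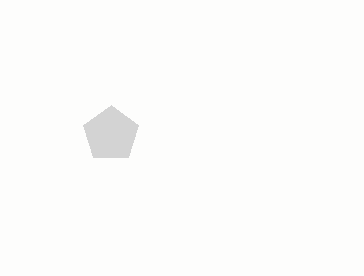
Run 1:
x = 111, y = 134, r = 29, c = 'lightgray'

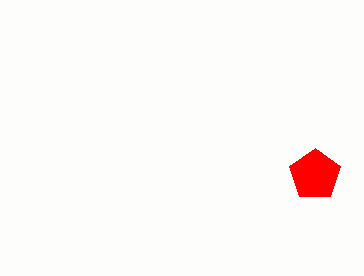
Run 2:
x = 315
y = 175
r = 27
c = 'red'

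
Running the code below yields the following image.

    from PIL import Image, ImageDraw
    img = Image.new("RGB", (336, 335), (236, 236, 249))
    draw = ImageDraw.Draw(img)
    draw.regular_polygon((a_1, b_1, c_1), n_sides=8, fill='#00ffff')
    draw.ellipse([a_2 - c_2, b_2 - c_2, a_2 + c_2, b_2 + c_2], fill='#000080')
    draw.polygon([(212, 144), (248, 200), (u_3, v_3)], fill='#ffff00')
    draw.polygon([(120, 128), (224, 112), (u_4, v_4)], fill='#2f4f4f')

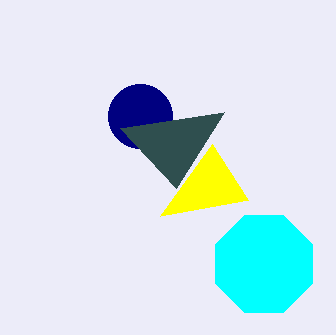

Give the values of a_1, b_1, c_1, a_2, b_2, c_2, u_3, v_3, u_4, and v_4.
a_1 = 264; b_1 = 264; c_1 = 52; a_2 = 140; b_2 = 116; c_2 = 32; u_3 = 160; v_3 = 216; u_4 = 176; v_4 = 188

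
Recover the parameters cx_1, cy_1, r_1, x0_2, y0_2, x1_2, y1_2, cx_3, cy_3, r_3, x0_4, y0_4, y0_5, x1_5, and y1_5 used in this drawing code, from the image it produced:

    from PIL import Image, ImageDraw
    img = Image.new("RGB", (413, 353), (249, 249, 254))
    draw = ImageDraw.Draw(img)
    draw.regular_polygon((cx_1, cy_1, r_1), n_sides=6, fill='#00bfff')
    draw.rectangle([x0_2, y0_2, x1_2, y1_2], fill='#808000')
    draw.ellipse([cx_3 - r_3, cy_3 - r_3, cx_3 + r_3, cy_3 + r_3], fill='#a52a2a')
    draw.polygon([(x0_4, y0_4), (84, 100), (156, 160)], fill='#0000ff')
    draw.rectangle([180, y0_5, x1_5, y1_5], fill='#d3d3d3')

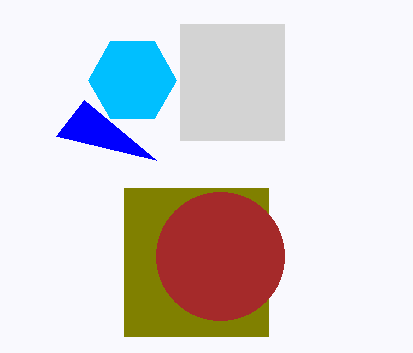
cx_1 = 132, cy_1 = 80, r_1 = 44, x0_2 = 124, y0_2 = 188, x1_2 = 268, y1_2 = 336, cx_3 = 220, cy_3 = 256, r_3 = 64, x0_4 = 56, y0_4 = 136, y0_5 = 24, x1_5 = 284, y1_5 = 140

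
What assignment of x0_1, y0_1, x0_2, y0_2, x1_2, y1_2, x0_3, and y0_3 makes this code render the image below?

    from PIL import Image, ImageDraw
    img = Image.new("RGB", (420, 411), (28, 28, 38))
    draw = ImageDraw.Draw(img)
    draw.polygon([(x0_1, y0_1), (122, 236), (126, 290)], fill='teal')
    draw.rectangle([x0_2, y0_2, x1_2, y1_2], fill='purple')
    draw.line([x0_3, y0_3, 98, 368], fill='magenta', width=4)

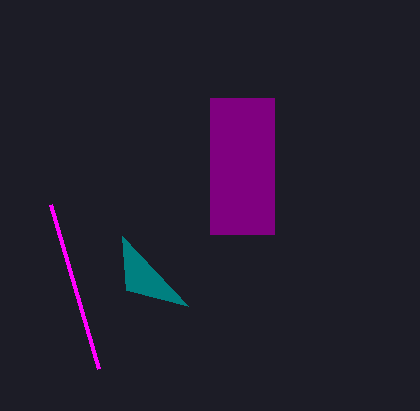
x0_1 = 188; y0_1 = 306; x0_2 = 210; y0_2 = 98; x1_2 = 274; y1_2 = 234; x0_3 = 50; y0_3 = 204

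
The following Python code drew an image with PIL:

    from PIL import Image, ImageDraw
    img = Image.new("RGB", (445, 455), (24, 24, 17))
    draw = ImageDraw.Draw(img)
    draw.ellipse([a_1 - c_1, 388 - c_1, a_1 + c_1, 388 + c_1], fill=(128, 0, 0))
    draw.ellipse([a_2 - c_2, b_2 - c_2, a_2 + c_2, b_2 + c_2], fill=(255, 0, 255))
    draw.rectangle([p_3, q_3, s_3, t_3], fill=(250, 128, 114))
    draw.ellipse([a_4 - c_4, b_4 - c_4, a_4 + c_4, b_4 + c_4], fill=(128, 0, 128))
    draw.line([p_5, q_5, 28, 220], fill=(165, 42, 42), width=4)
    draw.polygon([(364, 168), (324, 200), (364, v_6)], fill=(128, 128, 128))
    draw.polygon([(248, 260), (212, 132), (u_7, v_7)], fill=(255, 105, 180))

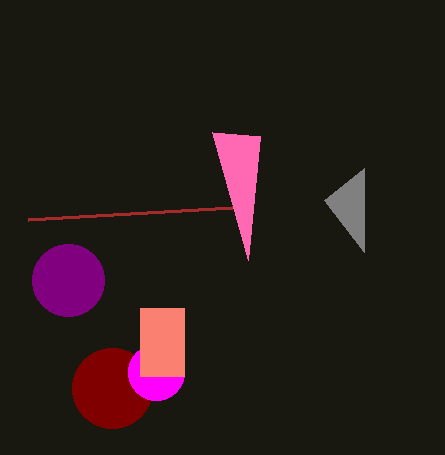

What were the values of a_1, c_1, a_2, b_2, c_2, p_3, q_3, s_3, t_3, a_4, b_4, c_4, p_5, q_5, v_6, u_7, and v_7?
a_1 = 112; c_1 = 40; a_2 = 156; b_2 = 372; c_2 = 28; p_3 = 140; q_3 = 308; s_3 = 184; t_3 = 376; a_4 = 68; b_4 = 280; c_4 = 36; p_5 = 232; q_5 = 208; v_6 = 252; u_7 = 260; v_7 = 136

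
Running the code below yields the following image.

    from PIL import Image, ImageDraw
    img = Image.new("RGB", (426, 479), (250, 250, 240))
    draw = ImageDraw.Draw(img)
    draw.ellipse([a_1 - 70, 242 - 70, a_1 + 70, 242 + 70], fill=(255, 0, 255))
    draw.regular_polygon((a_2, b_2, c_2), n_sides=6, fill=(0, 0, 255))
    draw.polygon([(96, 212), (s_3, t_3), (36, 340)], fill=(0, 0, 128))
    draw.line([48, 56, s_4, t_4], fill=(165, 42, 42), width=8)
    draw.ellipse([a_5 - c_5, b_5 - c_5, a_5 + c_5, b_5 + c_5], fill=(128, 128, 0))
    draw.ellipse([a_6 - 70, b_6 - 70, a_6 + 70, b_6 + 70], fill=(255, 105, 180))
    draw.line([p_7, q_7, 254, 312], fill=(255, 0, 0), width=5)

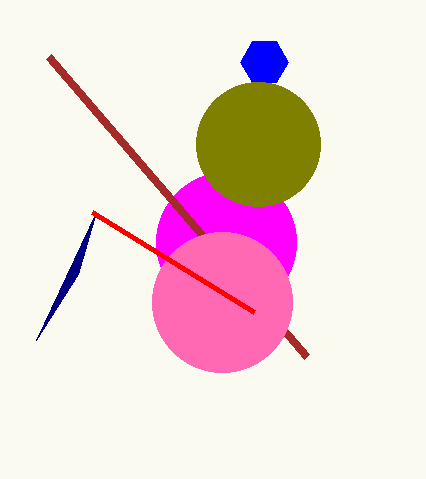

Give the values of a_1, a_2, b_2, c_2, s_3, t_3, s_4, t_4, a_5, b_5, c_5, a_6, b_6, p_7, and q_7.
a_1 = 226; a_2 = 264; b_2 = 62; c_2 = 24; s_3 = 78; t_3 = 274; s_4 = 306; t_4 = 356; a_5 = 258; b_5 = 144; c_5 = 62; a_6 = 222; b_6 = 302; p_7 = 92; q_7 = 212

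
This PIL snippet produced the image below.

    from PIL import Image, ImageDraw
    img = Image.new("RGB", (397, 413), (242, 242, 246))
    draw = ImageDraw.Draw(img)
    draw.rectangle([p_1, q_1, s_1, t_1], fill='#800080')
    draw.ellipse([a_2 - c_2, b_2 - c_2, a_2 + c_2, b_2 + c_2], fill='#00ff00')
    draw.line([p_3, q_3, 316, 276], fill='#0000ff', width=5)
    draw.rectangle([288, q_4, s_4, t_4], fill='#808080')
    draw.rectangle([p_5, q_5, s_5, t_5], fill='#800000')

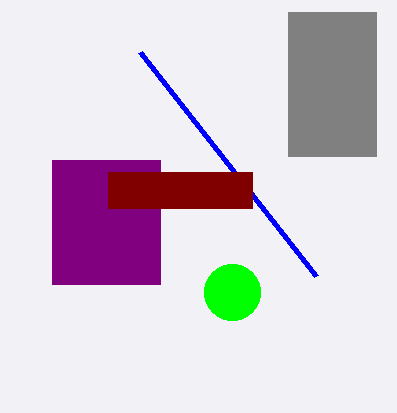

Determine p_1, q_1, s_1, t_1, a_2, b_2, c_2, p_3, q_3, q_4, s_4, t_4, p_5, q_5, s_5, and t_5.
p_1 = 52, q_1 = 160, s_1 = 160, t_1 = 284, a_2 = 232, b_2 = 292, c_2 = 28, p_3 = 140, q_3 = 52, q_4 = 12, s_4 = 376, t_4 = 156, p_5 = 108, q_5 = 172, s_5 = 252, t_5 = 208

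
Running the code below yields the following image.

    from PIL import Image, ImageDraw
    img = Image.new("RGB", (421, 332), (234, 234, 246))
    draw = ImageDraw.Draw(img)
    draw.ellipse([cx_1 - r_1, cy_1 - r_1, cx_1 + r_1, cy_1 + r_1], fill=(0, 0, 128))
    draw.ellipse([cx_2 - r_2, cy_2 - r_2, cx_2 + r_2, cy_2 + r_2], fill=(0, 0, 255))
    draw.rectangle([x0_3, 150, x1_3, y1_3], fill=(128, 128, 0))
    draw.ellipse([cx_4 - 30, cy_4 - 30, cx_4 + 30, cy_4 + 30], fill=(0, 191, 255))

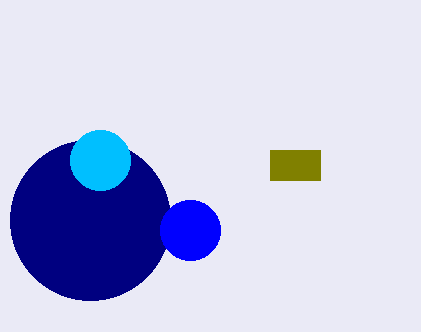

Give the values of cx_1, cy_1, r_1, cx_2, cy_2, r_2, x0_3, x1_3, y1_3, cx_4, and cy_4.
cx_1 = 90; cy_1 = 220; r_1 = 80; cx_2 = 190; cy_2 = 230; r_2 = 30; x0_3 = 270; x1_3 = 320; y1_3 = 180; cx_4 = 100; cy_4 = 160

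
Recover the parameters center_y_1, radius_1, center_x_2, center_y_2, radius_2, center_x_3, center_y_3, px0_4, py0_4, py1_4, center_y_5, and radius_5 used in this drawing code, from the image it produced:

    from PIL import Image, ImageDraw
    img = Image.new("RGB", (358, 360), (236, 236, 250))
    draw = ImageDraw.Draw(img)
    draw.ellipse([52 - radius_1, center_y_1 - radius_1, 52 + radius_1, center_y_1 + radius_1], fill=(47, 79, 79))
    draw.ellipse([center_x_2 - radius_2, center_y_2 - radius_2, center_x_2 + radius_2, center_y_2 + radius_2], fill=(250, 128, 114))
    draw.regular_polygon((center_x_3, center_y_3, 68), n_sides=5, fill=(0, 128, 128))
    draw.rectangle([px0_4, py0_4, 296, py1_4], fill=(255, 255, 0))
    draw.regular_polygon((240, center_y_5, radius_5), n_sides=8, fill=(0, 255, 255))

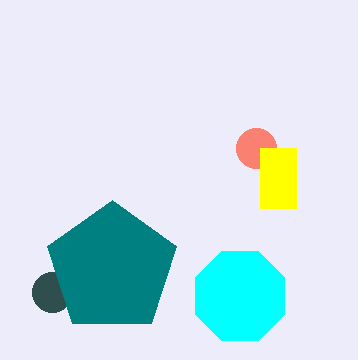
center_y_1 = 292; radius_1 = 20; center_x_2 = 256; center_y_2 = 148; radius_2 = 20; center_x_3 = 112; center_y_3 = 268; px0_4 = 260; py0_4 = 148; py1_4 = 208; center_y_5 = 296; radius_5 = 48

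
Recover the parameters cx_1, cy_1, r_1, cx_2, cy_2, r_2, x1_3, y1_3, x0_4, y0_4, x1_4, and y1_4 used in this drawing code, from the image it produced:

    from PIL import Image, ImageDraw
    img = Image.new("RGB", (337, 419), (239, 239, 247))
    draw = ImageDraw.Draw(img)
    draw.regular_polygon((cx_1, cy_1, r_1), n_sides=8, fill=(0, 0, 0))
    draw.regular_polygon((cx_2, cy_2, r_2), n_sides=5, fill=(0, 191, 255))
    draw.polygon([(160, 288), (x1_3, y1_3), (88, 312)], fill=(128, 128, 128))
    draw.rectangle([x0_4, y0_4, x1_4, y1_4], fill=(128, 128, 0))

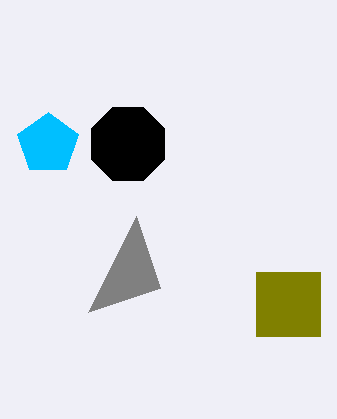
cx_1 = 128; cy_1 = 144; r_1 = 40; cx_2 = 48; cy_2 = 144; r_2 = 32; x1_3 = 136; y1_3 = 216; x0_4 = 256; y0_4 = 272; x1_4 = 320; y1_4 = 336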